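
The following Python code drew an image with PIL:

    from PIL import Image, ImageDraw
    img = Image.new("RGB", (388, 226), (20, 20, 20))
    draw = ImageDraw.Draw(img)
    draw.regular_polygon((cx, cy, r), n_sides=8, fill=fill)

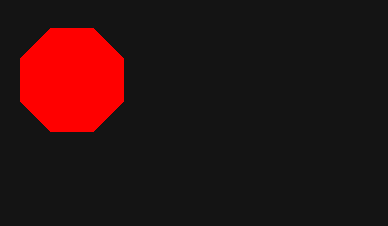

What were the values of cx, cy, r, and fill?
cx = 72; cy = 80; r = 56; fill = 'red'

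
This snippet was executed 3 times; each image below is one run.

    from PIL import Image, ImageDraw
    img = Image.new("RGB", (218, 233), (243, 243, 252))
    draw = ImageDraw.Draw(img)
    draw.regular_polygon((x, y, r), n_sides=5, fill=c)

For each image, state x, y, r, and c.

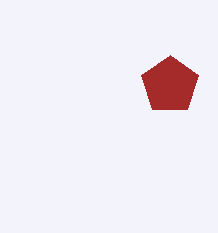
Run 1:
x = 170
y = 85
r = 30
c = 'brown'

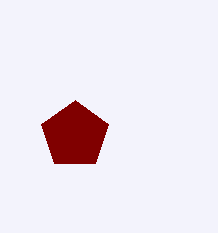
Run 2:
x = 75
y = 135
r = 35
c = 'maroon'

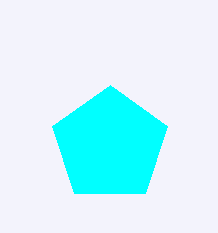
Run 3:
x = 110; y = 145; r = 60; c = 'cyan'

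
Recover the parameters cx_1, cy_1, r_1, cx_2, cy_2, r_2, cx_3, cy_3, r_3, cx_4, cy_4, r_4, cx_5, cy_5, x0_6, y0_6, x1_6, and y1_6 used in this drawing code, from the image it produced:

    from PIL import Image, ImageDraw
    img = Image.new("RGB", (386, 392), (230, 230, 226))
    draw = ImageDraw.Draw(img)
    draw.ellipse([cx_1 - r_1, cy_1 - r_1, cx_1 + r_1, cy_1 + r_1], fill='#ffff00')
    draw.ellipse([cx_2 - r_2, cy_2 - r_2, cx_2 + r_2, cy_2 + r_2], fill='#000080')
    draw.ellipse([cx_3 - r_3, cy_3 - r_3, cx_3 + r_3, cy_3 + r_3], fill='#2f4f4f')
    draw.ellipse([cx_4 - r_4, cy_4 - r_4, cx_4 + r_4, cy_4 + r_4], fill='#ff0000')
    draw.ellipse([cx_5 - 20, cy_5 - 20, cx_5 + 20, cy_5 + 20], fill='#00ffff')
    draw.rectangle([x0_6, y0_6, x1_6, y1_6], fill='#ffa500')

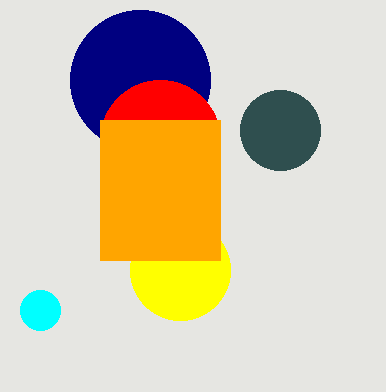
cx_1 = 180, cy_1 = 270, r_1 = 50, cx_2 = 140, cy_2 = 80, r_2 = 70, cx_3 = 280, cy_3 = 130, r_3 = 40, cx_4 = 160, cy_4 = 140, r_4 = 60, cx_5 = 40, cy_5 = 310, x0_6 = 100, y0_6 = 120, x1_6 = 220, y1_6 = 260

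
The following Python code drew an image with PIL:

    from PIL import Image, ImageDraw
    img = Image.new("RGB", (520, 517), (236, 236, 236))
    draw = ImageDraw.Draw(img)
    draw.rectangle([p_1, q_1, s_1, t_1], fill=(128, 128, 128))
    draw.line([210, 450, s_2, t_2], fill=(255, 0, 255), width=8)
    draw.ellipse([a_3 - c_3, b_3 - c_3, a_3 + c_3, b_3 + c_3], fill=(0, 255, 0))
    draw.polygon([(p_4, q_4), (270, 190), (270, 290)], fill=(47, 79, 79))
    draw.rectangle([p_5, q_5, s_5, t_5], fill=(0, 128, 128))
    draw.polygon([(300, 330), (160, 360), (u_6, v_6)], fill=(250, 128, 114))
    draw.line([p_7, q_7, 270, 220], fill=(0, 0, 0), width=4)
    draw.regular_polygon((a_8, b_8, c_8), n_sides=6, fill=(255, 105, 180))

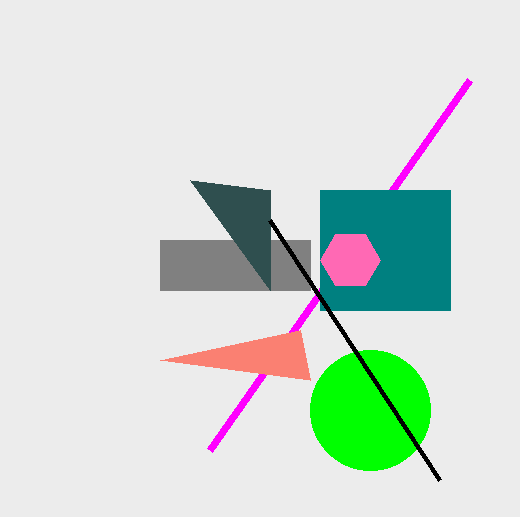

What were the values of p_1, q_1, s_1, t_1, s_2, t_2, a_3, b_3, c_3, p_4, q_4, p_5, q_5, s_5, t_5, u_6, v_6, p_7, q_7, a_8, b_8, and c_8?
p_1 = 160, q_1 = 240, s_1 = 310, t_1 = 290, s_2 = 470, t_2 = 80, a_3 = 370, b_3 = 410, c_3 = 60, p_4 = 190, q_4 = 180, p_5 = 320, q_5 = 190, s_5 = 450, t_5 = 310, u_6 = 310, v_6 = 380, p_7 = 440, q_7 = 480, a_8 = 350, b_8 = 260, c_8 = 30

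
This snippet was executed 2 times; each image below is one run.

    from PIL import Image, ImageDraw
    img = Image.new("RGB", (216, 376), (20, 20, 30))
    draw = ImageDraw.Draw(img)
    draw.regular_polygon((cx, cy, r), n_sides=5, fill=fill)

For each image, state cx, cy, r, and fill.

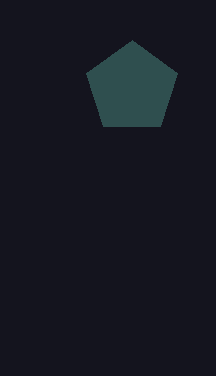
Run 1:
cx = 132; cy = 88; r = 48; fill = 'darkslategray'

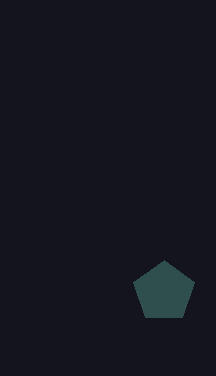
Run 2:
cx = 164, cy = 292, r = 32, fill = 'darkslategray'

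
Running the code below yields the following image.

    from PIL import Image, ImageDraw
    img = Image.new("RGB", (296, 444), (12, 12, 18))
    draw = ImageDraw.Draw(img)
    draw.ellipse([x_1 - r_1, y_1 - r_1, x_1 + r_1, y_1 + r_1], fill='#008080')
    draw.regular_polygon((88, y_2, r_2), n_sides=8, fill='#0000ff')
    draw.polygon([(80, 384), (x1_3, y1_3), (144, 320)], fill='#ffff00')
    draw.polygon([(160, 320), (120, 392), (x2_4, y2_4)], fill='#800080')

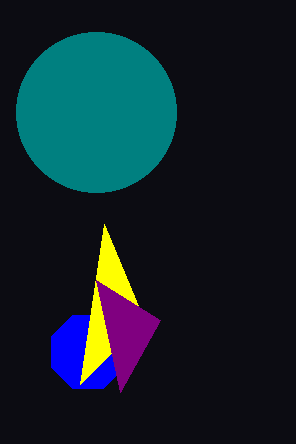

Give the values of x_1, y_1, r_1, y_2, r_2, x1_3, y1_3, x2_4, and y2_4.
x_1 = 96, y_1 = 112, r_1 = 80, y_2 = 352, r_2 = 40, x1_3 = 104, y1_3 = 224, x2_4 = 96, y2_4 = 280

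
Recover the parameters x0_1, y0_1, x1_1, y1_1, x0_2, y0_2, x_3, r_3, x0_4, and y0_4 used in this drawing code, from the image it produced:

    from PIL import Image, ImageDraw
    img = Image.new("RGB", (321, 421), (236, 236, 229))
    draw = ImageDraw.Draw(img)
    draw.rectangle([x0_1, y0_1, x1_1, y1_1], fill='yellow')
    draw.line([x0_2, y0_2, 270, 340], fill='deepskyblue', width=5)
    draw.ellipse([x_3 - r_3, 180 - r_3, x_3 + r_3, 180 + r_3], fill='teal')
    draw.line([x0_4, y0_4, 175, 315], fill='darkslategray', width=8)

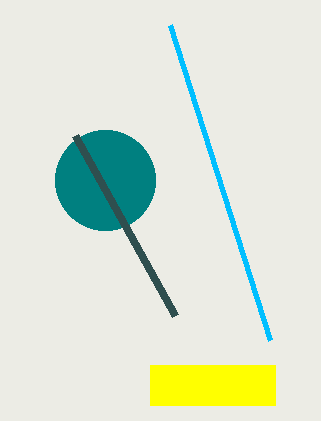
x0_1 = 150
y0_1 = 365
x1_1 = 275
y1_1 = 405
x0_2 = 170
y0_2 = 25
x_3 = 105
r_3 = 50
x0_4 = 75
y0_4 = 135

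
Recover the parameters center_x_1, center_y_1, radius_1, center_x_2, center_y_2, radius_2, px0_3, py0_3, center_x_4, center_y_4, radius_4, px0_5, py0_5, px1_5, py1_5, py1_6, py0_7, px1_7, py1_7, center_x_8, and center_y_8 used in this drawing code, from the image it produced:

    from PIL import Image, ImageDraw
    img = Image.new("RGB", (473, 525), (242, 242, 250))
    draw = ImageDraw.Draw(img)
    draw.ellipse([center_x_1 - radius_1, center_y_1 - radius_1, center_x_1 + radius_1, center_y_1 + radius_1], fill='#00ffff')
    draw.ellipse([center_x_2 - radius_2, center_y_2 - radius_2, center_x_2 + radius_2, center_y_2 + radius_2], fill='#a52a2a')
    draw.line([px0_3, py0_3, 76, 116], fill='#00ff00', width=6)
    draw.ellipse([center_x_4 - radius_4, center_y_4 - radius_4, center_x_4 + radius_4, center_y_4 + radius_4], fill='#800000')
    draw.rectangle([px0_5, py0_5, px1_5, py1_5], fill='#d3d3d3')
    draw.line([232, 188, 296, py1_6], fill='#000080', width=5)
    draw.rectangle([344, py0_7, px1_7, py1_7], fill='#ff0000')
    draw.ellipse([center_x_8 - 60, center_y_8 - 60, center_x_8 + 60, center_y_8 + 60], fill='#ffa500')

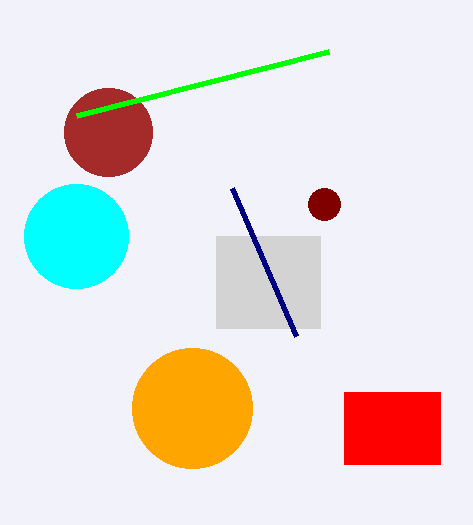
center_x_1 = 76, center_y_1 = 236, radius_1 = 52, center_x_2 = 108, center_y_2 = 132, radius_2 = 44, px0_3 = 328, py0_3 = 52, center_x_4 = 324, center_y_4 = 204, radius_4 = 16, px0_5 = 216, py0_5 = 236, px1_5 = 320, py1_5 = 328, py1_6 = 336, py0_7 = 392, px1_7 = 440, py1_7 = 464, center_x_8 = 192, center_y_8 = 408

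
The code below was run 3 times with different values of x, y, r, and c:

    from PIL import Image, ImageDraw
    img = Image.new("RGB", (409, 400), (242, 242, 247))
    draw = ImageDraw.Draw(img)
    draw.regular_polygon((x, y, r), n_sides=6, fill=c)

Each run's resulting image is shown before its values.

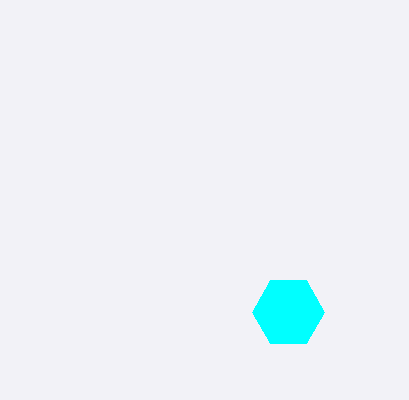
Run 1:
x = 288; y = 312; r = 36; c = 'cyan'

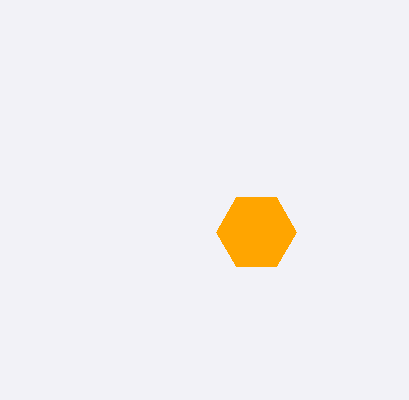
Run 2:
x = 256, y = 232, r = 40, c = 'orange'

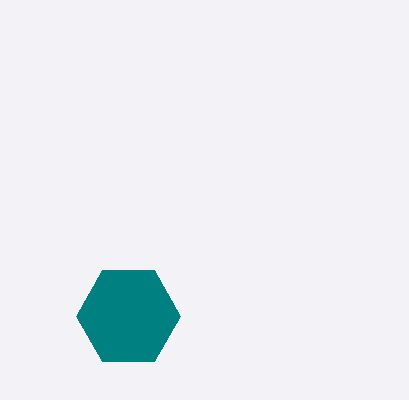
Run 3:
x = 128; y = 316; r = 52; c = 'teal'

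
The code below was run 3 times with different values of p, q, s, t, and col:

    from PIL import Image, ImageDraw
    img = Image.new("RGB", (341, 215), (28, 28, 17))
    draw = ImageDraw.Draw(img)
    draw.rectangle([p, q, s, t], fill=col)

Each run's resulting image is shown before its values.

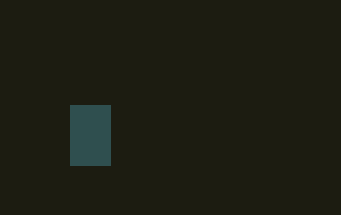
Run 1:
p = 70
q = 105
s = 110
t = 165
col = 'darkslategray'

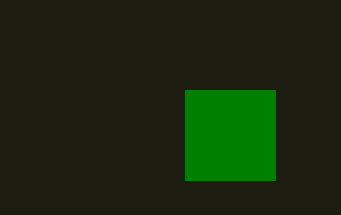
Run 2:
p = 185
q = 90
s = 275
t = 180
col = 'green'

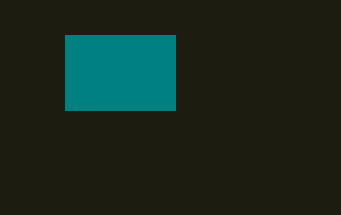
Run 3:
p = 65, q = 35, s = 175, t = 110, col = 'teal'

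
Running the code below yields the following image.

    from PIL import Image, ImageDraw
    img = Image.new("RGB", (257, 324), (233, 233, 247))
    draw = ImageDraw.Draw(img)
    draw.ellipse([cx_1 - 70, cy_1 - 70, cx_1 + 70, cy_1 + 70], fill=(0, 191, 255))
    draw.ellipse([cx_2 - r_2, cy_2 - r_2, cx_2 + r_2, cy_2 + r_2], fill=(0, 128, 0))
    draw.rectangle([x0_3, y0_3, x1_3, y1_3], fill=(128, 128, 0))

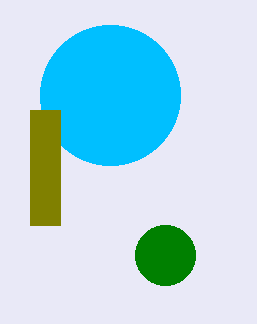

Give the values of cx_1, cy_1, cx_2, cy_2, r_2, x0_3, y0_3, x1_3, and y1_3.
cx_1 = 110
cy_1 = 95
cx_2 = 165
cy_2 = 255
r_2 = 30
x0_3 = 30
y0_3 = 110
x1_3 = 60
y1_3 = 225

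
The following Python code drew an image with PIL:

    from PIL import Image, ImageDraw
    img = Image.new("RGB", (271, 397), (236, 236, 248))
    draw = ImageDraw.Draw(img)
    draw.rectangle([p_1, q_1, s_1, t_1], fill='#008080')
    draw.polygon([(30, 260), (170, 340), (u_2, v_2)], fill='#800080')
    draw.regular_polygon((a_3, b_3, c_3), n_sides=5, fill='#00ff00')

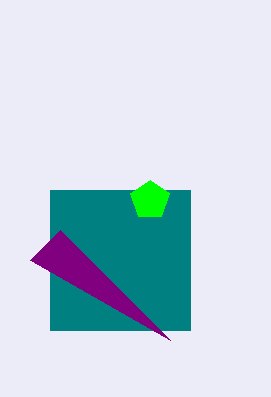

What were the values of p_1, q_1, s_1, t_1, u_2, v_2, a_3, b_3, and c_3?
p_1 = 50
q_1 = 190
s_1 = 190
t_1 = 330
u_2 = 60
v_2 = 230
a_3 = 150
b_3 = 200
c_3 = 20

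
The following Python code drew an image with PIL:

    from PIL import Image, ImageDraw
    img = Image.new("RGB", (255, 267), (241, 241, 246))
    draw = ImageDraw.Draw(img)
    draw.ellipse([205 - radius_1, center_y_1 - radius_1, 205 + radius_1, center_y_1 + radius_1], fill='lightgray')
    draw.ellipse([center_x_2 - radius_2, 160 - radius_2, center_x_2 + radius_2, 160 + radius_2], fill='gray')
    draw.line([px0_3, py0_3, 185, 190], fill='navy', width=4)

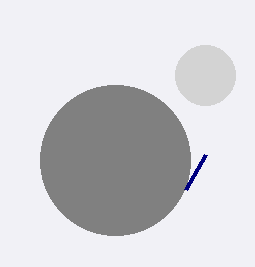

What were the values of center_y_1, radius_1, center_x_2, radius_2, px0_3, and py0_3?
center_y_1 = 75; radius_1 = 30; center_x_2 = 115; radius_2 = 75; px0_3 = 205; py0_3 = 155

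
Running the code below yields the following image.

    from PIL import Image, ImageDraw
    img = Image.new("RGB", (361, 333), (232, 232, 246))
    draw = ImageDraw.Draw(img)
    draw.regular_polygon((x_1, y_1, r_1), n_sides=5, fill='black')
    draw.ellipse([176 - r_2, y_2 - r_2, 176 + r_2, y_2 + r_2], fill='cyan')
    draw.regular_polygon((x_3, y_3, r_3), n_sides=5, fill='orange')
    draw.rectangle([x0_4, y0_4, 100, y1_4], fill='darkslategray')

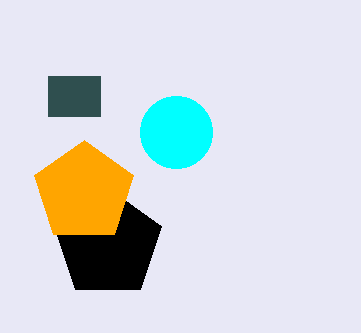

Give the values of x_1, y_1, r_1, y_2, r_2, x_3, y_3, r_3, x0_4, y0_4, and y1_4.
x_1 = 108, y_1 = 244, r_1 = 56, y_2 = 132, r_2 = 36, x_3 = 84, y_3 = 192, r_3 = 52, x0_4 = 48, y0_4 = 76, y1_4 = 116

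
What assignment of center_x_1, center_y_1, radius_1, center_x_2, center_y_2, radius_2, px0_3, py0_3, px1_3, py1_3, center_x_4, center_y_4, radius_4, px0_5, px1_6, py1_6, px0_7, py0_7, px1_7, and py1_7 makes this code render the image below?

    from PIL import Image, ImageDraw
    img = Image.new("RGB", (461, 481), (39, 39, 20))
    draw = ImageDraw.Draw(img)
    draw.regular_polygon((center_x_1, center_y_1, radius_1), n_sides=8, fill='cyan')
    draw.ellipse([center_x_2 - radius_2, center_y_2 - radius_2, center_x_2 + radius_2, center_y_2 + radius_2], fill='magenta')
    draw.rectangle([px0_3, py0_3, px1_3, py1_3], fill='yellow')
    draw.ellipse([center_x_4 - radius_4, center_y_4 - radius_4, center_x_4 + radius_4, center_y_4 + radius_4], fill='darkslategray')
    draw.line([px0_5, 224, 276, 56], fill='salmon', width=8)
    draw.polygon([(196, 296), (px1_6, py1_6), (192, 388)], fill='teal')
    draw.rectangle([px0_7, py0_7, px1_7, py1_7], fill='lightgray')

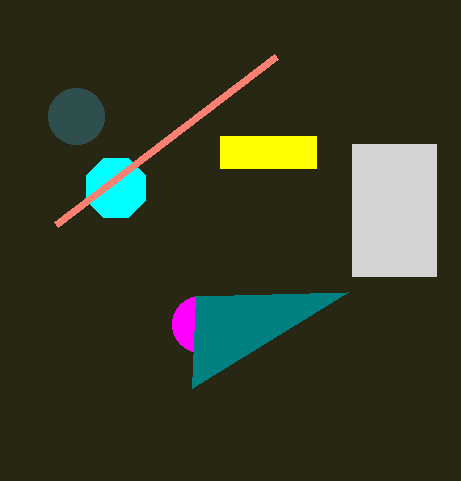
center_x_1 = 116; center_y_1 = 188; radius_1 = 32; center_x_2 = 200; center_y_2 = 324; radius_2 = 28; px0_3 = 220; py0_3 = 136; px1_3 = 316; py1_3 = 168; center_x_4 = 76; center_y_4 = 116; radius_4 = 28; px0_5 = 56; px1_6 = 348; py1_6 = 292; px0_7 = 352; py0_7 = 144; px1_7 = 436; py1_7 = 276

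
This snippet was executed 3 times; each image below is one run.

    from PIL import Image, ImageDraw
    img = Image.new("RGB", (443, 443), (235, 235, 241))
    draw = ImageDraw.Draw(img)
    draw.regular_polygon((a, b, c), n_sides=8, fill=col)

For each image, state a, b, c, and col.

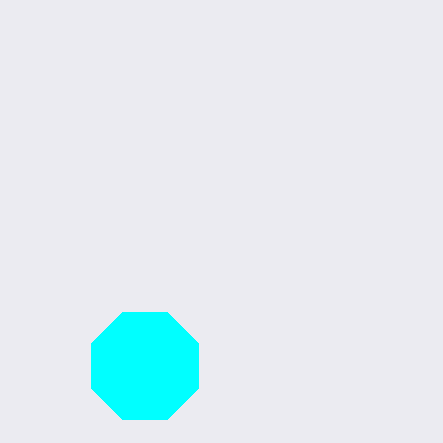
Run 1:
a = 145
b = 366
c = 58
col = 'cyan'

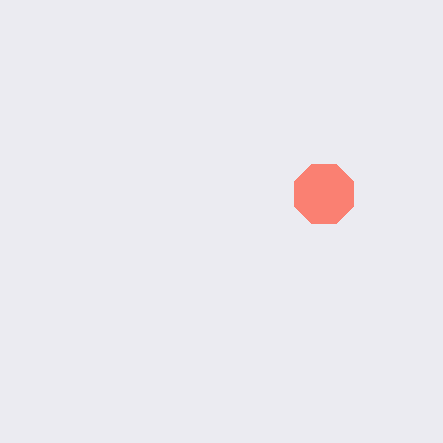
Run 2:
a = 324; b = 194; c = 32; col = 'salmon'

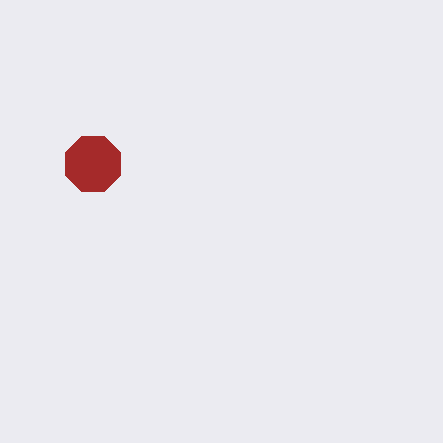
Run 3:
a = 93
b = 164
c = 30
col = 'brown'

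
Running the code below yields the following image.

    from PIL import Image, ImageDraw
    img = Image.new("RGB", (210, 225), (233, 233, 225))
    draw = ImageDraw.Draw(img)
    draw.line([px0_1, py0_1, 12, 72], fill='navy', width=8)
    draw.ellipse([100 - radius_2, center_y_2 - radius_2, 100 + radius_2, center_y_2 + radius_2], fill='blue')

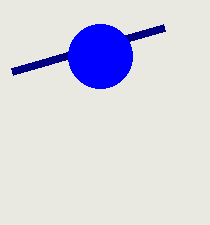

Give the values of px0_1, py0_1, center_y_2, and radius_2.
px0_1 = 164; py0_1 = 28; center_y_2 = 56; radius_2 = 32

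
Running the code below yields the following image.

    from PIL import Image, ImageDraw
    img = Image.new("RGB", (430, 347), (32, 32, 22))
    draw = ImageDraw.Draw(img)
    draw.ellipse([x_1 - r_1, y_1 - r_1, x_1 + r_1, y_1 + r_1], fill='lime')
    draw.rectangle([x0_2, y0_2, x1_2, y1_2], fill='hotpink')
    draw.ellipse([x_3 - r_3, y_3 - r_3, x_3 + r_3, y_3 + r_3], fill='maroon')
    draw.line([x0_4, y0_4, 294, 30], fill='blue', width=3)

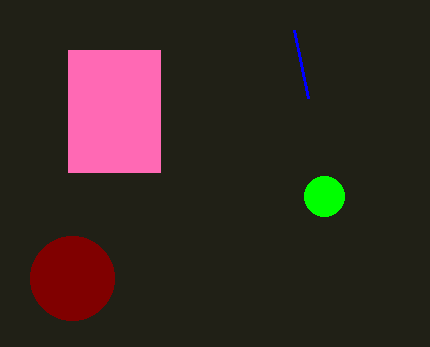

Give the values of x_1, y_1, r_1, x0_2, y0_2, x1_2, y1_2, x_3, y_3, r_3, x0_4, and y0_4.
x_1 = 324, y_1 = 196, r_1 = 20, x0_2 = 68, y0_2 = 50, x1_2 = 160, y1_2 = 172, x_3 = 72, y_3 = 278, r_3 = 42, x0_4 = 308, y0_4 = 98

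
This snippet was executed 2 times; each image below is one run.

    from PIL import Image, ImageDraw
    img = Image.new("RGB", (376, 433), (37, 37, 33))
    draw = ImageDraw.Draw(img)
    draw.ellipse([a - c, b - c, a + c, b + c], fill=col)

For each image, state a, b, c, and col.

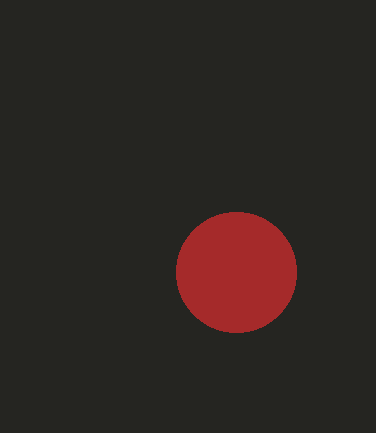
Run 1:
a = 236
b = 272
c = 60
col = 'brown'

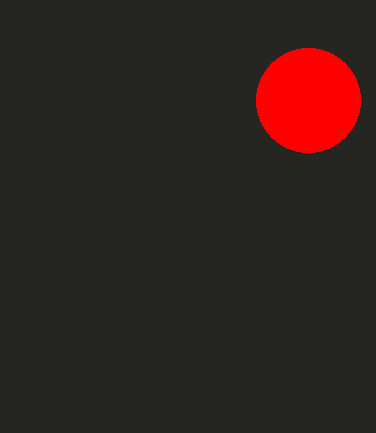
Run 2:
a = 308, b = 100, c = 52, col = 'red'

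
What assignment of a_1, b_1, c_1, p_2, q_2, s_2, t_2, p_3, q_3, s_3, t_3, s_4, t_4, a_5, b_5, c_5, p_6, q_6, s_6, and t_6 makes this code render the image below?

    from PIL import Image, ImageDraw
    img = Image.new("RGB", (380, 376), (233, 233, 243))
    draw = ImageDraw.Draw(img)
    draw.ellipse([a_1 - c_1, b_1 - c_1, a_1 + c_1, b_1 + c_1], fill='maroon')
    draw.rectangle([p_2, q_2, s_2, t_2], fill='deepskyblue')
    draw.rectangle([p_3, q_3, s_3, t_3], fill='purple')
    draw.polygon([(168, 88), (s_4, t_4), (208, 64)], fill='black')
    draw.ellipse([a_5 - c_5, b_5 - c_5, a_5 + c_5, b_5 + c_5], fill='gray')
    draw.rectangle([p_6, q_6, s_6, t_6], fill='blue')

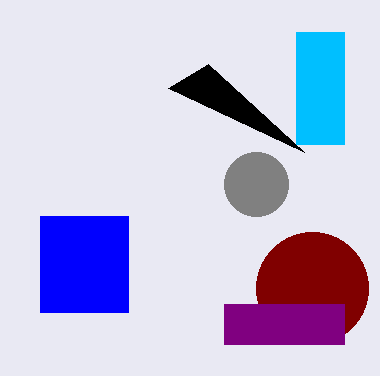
a_1 = 312; b_1 = 288; c_1 = 56; p_2 = 296; q_2 = 32; s_2 = 344; t_2 = 144; p_3 = 224; q_3 = 304; s_3 = 344; t_3 = 344; s_4 = 304; t_4 = 152; a_5 = 256; b_5 = 184; c_5 = 32; p_6 = 40; q_6 = 216; s_6 = 128; t_6 = 312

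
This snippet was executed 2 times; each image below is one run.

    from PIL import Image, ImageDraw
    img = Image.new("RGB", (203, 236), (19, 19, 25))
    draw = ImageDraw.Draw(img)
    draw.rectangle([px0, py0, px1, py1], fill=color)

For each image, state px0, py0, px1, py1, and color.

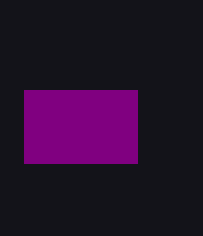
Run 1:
px0 = 24, py0 = 90, px1 = 137, py1 = 163, color = 'purple'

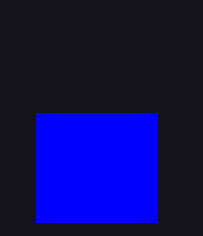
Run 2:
px0 = 36, py0 = 113, px1 = 157, py1 = 222, color = 'blue'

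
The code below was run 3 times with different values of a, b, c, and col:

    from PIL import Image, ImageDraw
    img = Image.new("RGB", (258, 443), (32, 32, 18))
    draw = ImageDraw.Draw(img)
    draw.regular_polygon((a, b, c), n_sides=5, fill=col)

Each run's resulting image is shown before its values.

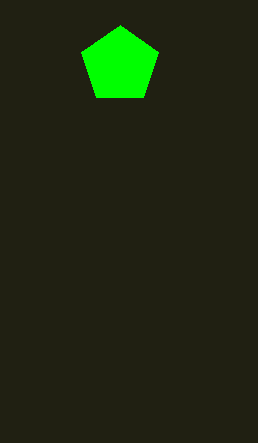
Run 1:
a = 120, b = 65, c = 40, col = 'lime'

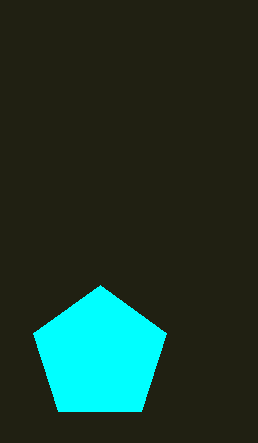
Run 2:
a = 100
b = 355
c = 70
col = 'cyan'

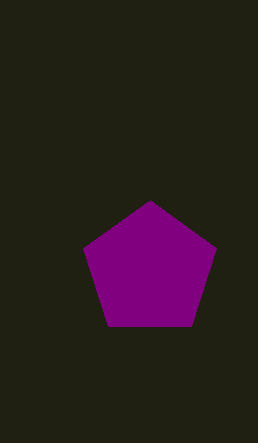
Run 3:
a = 150, b = 270, c = 70, col = 'purple'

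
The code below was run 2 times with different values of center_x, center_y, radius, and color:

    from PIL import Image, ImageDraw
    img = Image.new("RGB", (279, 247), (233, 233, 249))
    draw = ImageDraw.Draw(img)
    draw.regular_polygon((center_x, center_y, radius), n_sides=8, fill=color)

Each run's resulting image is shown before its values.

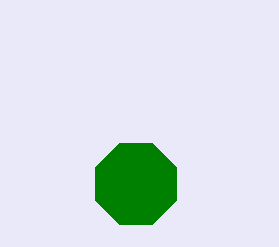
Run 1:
center_x = 136; center_y = 184; radius = 44; color = 'green'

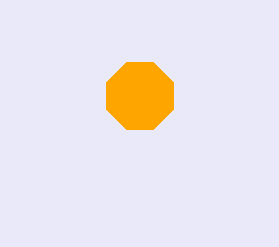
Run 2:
center_x = 140; center_y = 96; radius = 36; color = 'orange'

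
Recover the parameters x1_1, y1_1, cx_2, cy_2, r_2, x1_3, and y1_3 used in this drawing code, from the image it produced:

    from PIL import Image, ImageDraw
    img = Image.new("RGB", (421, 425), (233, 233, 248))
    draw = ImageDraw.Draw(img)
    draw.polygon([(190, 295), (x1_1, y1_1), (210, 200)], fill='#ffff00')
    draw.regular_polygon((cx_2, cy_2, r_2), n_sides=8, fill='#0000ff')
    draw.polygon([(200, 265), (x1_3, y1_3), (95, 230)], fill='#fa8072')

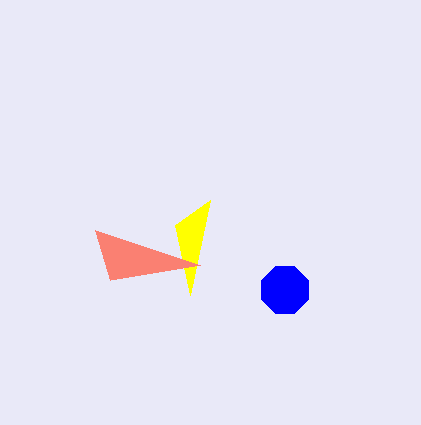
x1_1 = 175
y1_1 = 225
cx_2 = 285
cy_2 = 290
r_2 = 25
x1_3 = 110
y1_3 = 280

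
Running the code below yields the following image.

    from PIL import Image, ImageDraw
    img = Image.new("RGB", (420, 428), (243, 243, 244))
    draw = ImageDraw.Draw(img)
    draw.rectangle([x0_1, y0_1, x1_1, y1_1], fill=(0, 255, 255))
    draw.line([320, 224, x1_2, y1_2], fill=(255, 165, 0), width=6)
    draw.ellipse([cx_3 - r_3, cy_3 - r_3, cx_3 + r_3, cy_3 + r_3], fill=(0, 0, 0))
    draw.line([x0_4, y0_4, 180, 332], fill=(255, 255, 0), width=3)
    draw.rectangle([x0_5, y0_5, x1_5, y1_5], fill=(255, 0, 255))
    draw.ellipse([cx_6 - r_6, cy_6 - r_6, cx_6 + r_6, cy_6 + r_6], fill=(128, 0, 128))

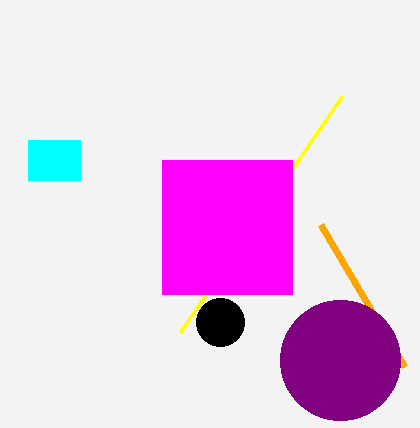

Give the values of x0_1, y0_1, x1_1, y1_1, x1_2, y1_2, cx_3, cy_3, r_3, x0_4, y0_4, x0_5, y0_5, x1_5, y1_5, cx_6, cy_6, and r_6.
x0_1 = 28, y0_1 = 140, x1_1 = 80, y1_1 = 180, x1_2 = 404, y1_2 = 366, cx_3 = 220, cy_3 = 322, r_3 = 24, x0_4 = 342, y0_4 = 96, x0_5 = 162, y0_5 = 160, x1_5 = 292, y1_5 = 294, cx_6 = 340, cy_6 = 360, r_6 = 60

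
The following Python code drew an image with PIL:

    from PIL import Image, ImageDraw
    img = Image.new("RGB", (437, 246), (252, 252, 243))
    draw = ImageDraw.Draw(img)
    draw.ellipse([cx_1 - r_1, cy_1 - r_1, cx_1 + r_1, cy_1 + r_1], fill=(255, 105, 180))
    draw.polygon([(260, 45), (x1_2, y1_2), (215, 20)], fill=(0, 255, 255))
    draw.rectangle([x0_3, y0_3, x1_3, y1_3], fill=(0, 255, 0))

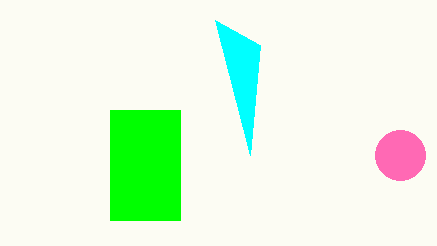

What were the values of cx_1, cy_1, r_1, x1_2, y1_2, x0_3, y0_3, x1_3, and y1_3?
cx_1 = 400, cy_1 = 155, r_1 = 25, x1_2 = 250, y1_2 = 155, x0_3 = 110, y0_3 = 110, x1_3 = 180, y1_3 = 220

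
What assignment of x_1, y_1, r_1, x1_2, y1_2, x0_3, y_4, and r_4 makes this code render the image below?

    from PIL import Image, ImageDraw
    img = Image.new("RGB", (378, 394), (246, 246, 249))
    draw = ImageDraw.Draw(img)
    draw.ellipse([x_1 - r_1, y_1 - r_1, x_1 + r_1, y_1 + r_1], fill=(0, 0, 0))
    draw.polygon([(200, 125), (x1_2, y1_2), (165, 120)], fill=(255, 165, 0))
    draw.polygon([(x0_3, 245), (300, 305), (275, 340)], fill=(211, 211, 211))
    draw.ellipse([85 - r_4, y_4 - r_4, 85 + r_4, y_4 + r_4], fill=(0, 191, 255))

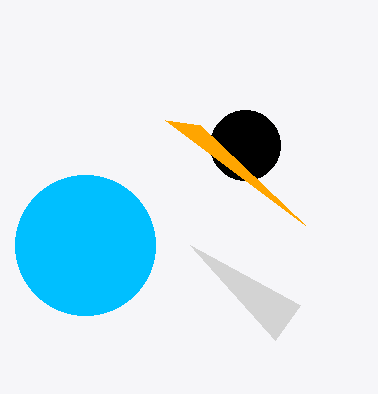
x_1 = 245
y_1 = 145
r_1 = 35
x1_2 = 305
y1_2 = 225
x0_3 = 190
y_4 = 245
r_4 = 70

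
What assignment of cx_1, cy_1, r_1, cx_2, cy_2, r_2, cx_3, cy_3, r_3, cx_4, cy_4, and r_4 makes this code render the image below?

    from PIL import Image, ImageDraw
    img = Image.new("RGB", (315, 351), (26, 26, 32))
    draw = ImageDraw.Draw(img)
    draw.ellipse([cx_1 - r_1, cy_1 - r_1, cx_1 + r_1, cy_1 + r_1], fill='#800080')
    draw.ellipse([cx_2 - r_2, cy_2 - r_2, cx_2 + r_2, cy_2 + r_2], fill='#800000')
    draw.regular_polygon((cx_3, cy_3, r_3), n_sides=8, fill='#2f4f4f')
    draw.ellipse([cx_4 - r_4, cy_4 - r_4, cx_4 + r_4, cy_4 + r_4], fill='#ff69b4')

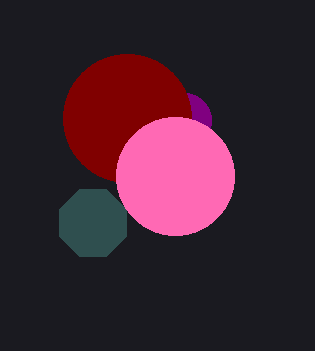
cx_1 = 184, cy_1 = 120, r_1 = 27, cx_2 = 127, cy_2 = 118, r_2 = 64, cx_3 = 93, cy_3 = 223, r_3 = 36, cx_4 = 175, cy_4 = 176, r_4 = 59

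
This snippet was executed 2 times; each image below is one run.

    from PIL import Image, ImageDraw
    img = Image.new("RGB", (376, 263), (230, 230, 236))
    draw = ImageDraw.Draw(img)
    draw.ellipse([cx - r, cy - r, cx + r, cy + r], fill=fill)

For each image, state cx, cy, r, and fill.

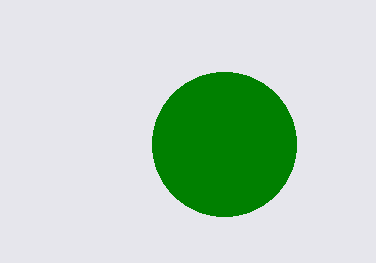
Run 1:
cx = 224, cy = 144, r = 72, fill = 'green'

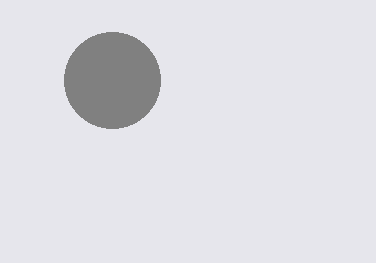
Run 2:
cx = 112; cy = 80; r = 48; fill = 'gray'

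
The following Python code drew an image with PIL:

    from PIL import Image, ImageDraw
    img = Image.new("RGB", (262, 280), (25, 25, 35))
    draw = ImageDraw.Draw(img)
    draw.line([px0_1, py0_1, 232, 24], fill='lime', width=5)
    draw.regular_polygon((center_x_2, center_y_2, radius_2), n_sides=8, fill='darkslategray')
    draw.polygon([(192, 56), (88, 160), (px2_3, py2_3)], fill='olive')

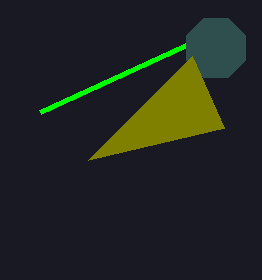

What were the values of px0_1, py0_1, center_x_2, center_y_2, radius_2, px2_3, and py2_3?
px0_1 = 40, py0_1 = 112, center_x_2 = 216, center_y_2 = 48, radius_2 = 32, px2_3 = 224, py2_3 = 128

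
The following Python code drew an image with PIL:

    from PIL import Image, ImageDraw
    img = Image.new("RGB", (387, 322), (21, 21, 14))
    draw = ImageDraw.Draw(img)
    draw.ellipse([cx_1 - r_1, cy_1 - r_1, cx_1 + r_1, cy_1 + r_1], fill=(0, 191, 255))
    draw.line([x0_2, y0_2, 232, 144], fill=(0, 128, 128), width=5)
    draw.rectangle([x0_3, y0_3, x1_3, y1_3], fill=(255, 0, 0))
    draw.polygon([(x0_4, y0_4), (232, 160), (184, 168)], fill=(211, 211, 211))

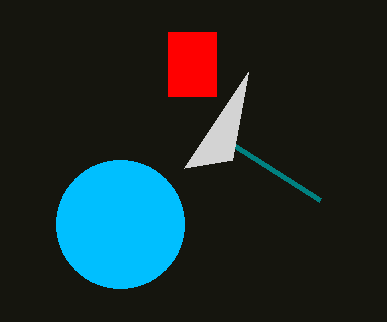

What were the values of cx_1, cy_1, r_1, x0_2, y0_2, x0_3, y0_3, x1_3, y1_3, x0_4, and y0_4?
cx_1 = 120; cy_1 = 224; r_1 = 64; x0_2 = 320; y0_2 = 200; x0_3 = 168; y0_3 = 32; x1_3 = 216; y1_3 = 96; x0_4 = 248; y0_4 = 72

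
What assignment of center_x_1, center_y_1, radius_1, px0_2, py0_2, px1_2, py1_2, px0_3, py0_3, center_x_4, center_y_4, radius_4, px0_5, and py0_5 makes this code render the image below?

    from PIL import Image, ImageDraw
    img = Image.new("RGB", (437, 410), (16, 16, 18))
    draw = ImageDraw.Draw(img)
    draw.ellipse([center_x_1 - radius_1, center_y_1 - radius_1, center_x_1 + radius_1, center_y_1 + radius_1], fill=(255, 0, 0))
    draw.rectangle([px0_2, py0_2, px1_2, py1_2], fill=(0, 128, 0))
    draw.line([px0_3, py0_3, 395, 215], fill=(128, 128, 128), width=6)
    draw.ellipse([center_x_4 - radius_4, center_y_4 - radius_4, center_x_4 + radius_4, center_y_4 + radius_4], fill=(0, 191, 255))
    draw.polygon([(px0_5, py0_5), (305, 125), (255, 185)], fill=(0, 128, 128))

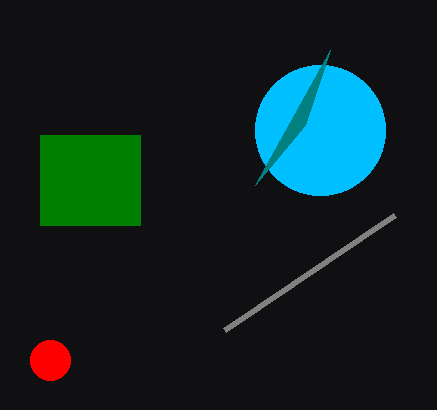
center_x_1 = 50; center_y_1 = 360; radius_1 = 20; px0_2 = 40; py0_2 = 135; px1_2 = 140; py1_2 = 225; px0_3 = 225; py0_3 = 330; center_x_4 = 320; center_y_4 = 130; radius_4 = 65; px0_5 = 330; py0_5 = 50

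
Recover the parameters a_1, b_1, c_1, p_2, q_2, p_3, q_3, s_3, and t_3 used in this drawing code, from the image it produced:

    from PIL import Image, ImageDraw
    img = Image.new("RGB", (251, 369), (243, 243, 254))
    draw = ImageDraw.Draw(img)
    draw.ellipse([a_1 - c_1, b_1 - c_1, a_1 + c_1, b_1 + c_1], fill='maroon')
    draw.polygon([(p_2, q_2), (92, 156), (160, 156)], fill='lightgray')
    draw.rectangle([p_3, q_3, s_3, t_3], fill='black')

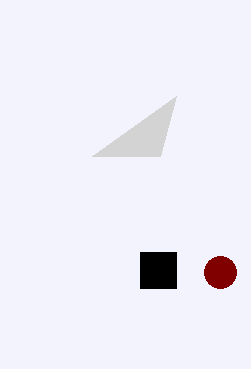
a_1 = 220; b_1 = 272; c_1 = 16; p_2 = 176; q_2 = 96; p_3 = 140; q_3 = 252; s_3 = 176; t_3 = 288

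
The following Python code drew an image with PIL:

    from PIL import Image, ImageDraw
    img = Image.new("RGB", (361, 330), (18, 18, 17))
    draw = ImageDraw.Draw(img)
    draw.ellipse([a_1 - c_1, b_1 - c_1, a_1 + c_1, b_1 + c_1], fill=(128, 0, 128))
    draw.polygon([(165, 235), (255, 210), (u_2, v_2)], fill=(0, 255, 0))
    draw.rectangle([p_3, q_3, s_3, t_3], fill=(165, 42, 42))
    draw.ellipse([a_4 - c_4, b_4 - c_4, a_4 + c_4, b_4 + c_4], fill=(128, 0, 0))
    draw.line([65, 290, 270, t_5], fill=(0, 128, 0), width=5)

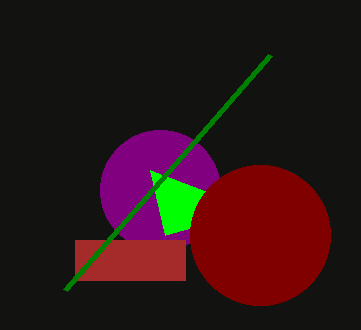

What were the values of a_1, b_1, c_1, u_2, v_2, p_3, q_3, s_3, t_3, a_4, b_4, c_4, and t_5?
a_1 = 160, b_1 = 190, c_1 = 60, u_2 = 150, v_2 = 170, p_3 = 75, q_3 = 240, s_3 = 185, t_3 = 280, a_4 = 260, b_4 = 235, c_4 = 70, t_5 = 55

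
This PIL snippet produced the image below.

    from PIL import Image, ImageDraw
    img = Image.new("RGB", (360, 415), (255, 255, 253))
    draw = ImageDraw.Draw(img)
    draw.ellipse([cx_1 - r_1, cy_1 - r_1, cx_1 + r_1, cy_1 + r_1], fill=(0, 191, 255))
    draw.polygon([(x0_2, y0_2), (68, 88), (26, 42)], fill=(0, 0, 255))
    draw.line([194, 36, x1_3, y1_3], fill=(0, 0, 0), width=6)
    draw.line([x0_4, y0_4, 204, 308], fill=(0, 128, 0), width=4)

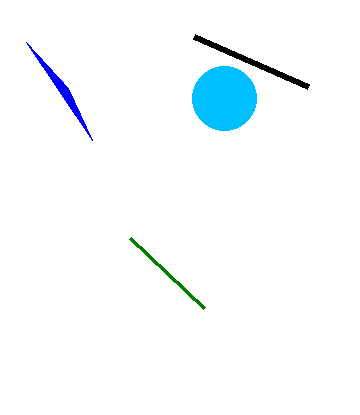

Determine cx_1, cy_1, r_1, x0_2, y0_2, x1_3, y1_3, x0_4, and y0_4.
cx_1 = 224, cy_1 = 98, r_1 = 32, x0_2 = 92, y0_2 = 140, x1_3 = 308, y1_3 = 86, x0_4 = 130, y0_4 = 238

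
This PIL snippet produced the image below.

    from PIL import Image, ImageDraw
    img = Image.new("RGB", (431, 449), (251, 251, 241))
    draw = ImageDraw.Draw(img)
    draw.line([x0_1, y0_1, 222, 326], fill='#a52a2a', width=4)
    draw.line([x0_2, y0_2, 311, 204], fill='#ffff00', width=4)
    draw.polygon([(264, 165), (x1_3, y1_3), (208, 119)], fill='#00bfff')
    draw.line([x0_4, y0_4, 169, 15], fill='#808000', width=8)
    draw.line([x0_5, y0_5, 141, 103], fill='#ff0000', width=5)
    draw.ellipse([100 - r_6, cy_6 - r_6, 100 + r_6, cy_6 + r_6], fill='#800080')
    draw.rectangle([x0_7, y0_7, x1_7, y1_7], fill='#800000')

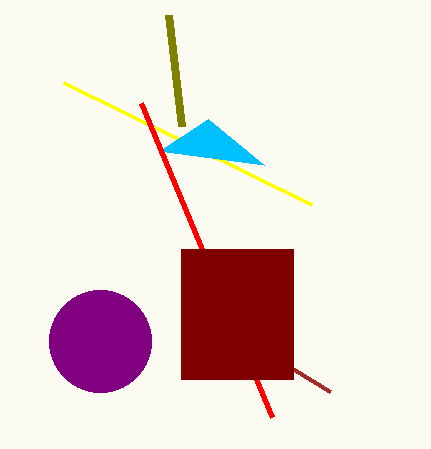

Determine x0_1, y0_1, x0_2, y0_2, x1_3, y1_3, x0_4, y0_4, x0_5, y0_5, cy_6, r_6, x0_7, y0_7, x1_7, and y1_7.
x0_1 = 330; y0_1 = 392; x0_2 = 63; y0_2 = 82; x1_3 = 159; y1_3 = 151; x0_4 = 182; y0_4 = 126; x0_5 = 272; y0_5 = 417; cy_6 = 341; r_6 = 51; x0_7 = 181; y0_7 = 249; x1_7 = 293; y1_7 = 379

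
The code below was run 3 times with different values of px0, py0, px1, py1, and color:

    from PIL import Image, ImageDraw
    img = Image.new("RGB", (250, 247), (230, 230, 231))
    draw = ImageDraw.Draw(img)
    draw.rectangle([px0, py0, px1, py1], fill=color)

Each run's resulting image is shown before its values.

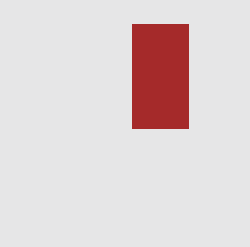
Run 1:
px0 = 132; py0 = 24; px1 = 188; py1 = 128; color = 'brown'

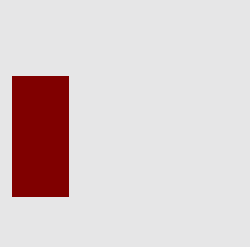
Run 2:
px0 = 12, py0 = 76, px1 = 68, py1 = 196, color = 'maroon'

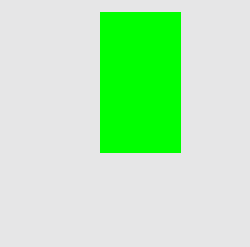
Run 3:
px0 = 100; py0 = 12; px1 = 180; py1 = 152; color = 'lime'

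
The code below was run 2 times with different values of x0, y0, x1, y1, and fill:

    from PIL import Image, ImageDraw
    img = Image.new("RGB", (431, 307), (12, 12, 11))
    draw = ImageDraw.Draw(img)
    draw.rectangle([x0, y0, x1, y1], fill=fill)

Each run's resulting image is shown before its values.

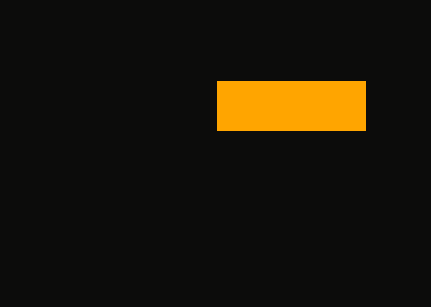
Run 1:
x0 = 217
y0 = 81
x1 = 365
y1 = 130
fill = 'orange'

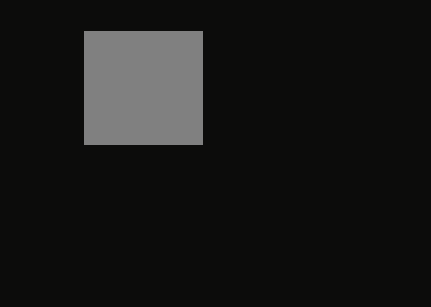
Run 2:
x0 = 84, y0 = 31, x1 = 202, y1 = 144, fill = 'gray'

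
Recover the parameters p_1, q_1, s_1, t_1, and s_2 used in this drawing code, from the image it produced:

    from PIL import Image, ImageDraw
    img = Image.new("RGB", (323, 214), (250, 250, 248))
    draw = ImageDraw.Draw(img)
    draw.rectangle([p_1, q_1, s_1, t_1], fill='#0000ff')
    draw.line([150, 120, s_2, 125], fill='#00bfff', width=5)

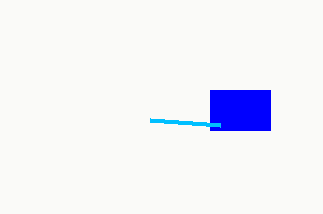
p_1 = 210; q_1 = 90; s_1 = 270; t_1 = 130; s_2 = 220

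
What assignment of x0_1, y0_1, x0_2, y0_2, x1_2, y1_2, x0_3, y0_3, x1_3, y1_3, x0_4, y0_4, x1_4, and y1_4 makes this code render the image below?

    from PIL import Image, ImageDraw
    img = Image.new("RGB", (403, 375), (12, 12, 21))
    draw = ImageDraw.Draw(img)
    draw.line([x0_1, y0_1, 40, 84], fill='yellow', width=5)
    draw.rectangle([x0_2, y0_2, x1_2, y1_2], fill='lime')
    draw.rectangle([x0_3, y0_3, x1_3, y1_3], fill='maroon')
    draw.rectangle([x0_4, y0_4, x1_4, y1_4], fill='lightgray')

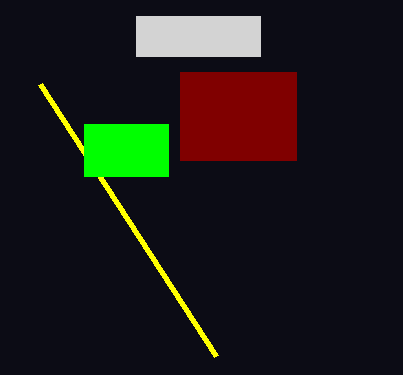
x0_1 = 216, y0_1 = 356, x0_2 = 84, y0_2 = 124, x1_2 = 168, y1_2 = 176, x0_3 = 180, y0_3 = 72, x1_3 = 296, y1_3 = 160, x0_4 = 136, y0_4 = 16, x1_4 = 260, y1_4 = 56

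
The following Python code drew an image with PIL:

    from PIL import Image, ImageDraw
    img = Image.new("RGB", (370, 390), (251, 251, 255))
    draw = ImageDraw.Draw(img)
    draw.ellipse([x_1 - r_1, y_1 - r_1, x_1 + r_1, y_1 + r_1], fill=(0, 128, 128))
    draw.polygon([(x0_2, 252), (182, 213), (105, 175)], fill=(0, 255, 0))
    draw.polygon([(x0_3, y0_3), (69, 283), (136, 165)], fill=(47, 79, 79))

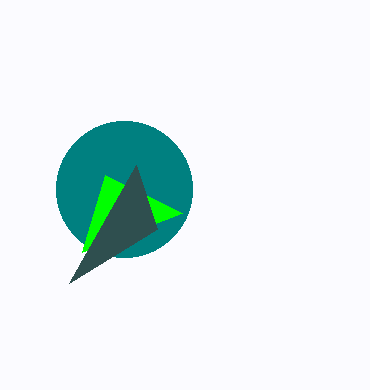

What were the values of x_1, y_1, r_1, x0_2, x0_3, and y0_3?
x_1 = 124; y_1 = 189; r_1 = 68; x0_2 = 82; x0_3 = 157; y0_3 = 229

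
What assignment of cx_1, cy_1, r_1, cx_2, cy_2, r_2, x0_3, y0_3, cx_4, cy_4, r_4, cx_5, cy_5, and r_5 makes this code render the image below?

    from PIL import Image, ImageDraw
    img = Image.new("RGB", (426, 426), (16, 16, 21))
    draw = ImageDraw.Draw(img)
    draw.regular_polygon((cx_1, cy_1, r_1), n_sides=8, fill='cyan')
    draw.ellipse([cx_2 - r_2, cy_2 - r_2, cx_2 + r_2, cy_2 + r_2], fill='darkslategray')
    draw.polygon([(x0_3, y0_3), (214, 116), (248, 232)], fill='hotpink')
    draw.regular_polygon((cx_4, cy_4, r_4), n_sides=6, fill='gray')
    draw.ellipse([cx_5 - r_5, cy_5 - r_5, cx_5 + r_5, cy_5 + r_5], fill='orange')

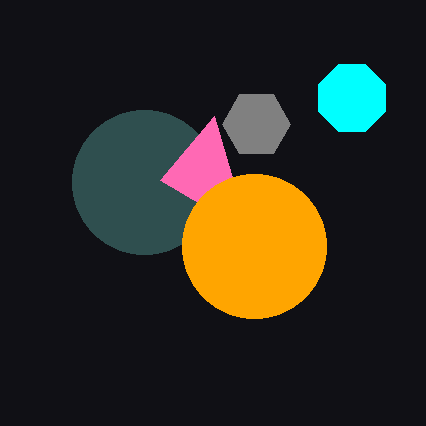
cx_1 = 352, cy_1 = 98, r_1 = 36, cx_2 = 144, cy_2 = 182, r_2 = 72, x0_3 = 160, y0_3 = 180, cx_4 = 256, cy_4 = 124, r_4 = 34, cx_5 = 254, cy_5 = 246, r_5 = 72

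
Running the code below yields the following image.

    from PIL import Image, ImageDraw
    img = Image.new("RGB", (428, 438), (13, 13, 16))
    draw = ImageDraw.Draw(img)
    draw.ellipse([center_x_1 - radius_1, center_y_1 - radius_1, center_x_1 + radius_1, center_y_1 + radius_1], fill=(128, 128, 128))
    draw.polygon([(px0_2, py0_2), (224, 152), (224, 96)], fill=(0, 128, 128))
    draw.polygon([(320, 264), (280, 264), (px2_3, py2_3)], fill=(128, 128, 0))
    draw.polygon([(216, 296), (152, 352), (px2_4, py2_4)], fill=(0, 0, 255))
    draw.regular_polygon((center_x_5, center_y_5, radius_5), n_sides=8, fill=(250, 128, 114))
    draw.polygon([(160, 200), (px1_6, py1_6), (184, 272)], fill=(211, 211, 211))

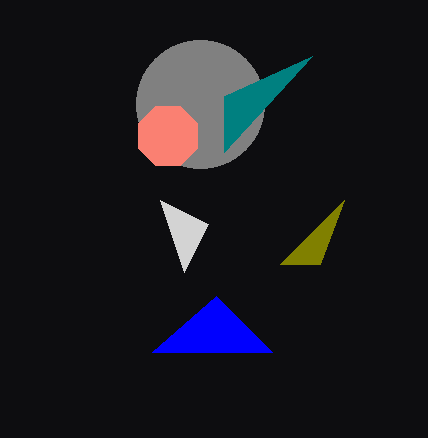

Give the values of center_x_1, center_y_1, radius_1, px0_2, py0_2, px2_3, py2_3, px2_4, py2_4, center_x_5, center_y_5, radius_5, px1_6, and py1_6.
center_x_1 = 200
center_y_1 = 104
radius_1 = 64
px0_2 = 312
py0_2 = 56
px2_3 = 344
py2_3 = 200
px2_4 = 272
py2_4 = 352
center_x_5 = 168
center_y_5 = 136
radius_5 = 32
px1_6 = 208
py1_6 = 224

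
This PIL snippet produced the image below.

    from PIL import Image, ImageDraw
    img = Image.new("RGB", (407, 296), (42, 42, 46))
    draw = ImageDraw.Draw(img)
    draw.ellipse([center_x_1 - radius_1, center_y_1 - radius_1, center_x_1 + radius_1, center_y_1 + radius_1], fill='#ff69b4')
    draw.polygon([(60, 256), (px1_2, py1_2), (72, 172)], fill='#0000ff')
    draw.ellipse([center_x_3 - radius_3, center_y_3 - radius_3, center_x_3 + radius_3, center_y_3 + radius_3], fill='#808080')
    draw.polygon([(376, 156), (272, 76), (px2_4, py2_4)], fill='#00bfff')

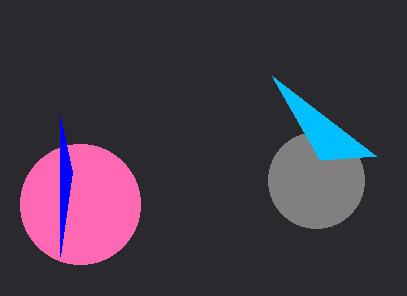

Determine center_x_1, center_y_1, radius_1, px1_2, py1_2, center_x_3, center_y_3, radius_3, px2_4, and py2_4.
center_x_1 = 80
center_y_1 = 204
radius_1 = 60
px1_2 = 60
py1_2 = 116
center_x_3 = 316
center_y_3 = 180
radius_3 = 48
px2_4 = 320
py2_4 = 160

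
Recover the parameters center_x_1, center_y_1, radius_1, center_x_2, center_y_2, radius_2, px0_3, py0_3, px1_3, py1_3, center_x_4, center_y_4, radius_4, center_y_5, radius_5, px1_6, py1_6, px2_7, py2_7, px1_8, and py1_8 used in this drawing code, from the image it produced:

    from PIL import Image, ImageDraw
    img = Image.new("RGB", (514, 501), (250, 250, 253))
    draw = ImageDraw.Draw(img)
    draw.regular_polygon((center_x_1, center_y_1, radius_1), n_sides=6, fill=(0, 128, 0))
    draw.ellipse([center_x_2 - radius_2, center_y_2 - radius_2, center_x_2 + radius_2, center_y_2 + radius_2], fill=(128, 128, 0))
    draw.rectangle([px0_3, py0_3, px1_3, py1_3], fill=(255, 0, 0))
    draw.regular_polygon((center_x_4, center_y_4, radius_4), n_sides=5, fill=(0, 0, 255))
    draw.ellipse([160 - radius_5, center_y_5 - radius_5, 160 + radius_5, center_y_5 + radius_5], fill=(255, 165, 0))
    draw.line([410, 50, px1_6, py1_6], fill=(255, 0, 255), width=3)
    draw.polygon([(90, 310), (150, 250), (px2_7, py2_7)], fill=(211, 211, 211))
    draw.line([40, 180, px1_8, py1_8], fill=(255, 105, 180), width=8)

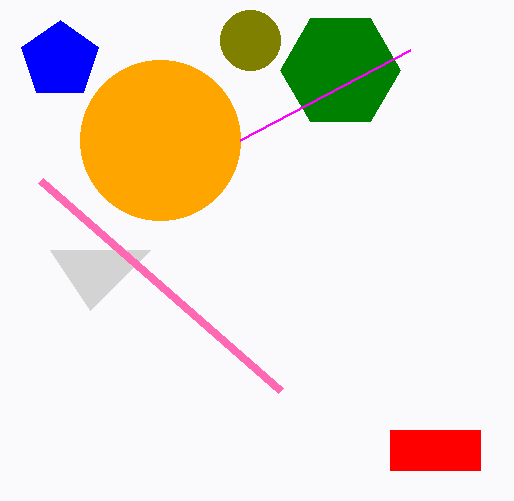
center_x_1 = 340, center_y_1 = 70, radius_1 = 60, center_x_2 = 250, center_y_2 = 40, radius_2 = 30, px0_3 = 390, py0_3 = 430, px1_3 = 480, py1_3 = 470, center_x_4 = 60, center_y_4 = 60, radius_4 = 40, center_y_5 = 140, radius_5 = 80, px1_6 = 240, py1_6 = 140, px2_7 = 50, py2_7 = 250, px1_8 = 280, py1_8 = 390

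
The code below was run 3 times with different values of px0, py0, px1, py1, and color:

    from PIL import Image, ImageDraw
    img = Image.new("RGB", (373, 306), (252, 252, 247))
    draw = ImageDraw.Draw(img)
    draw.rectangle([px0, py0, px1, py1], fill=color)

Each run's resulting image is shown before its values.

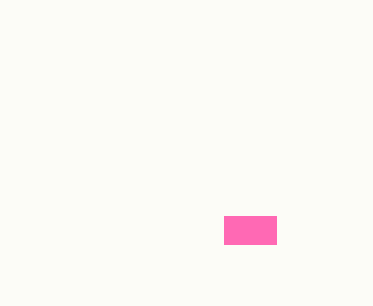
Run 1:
px0 = 224, py0 = 216, px1 = 276, py1 = 244, color = 'hotpink'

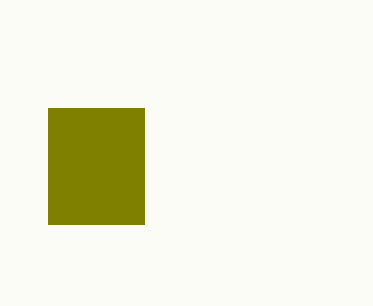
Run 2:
px0 = 48; py0 = 108; px1 = 144; py1 = 224; color = 'olive'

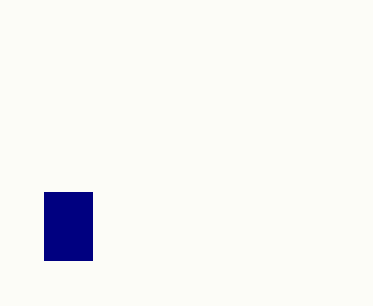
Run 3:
px0 = 44
py0 = 192
px1 = 92
py1 = 260
color = 'navy'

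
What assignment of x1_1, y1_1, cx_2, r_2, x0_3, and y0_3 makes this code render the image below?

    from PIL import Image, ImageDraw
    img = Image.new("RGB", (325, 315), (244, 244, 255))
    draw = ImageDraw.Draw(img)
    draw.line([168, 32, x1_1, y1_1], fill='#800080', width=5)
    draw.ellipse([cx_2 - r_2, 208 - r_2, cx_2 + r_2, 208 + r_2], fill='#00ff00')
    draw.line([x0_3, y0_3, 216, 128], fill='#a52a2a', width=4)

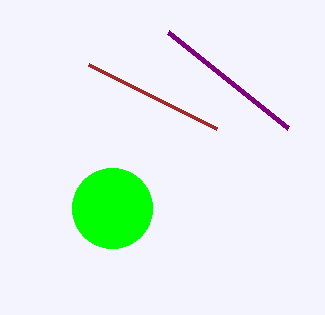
x1_1 = 288
y1_1 = 128
cx_2 = 112
r_2 = 40
x0_3 = 88
y0_3 = 64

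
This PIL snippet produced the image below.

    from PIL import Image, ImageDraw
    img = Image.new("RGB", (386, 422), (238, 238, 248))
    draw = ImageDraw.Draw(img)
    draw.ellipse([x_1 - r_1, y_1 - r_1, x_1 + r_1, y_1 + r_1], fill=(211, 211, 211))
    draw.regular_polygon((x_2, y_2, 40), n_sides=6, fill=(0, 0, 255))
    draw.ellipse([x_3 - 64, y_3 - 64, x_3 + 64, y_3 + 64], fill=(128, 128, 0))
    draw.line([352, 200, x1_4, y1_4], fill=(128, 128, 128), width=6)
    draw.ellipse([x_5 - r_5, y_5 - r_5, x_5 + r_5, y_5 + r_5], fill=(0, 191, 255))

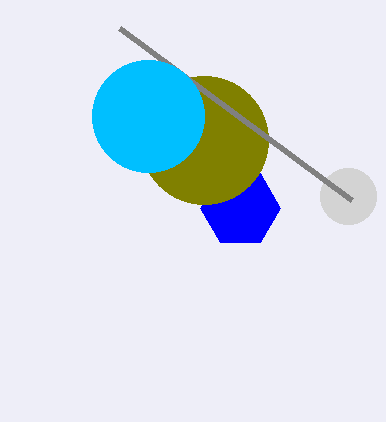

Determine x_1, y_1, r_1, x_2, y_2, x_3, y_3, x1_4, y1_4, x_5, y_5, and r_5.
x_1 = 348; y_1 = 196; r_1 = 28; x_2 = 240; y_2 = 208; x_3 = 204; y_3 = 140; x1_4 = 120; y1_4 = 28; x_5 = 148; y_5 = 116; r_5 = 56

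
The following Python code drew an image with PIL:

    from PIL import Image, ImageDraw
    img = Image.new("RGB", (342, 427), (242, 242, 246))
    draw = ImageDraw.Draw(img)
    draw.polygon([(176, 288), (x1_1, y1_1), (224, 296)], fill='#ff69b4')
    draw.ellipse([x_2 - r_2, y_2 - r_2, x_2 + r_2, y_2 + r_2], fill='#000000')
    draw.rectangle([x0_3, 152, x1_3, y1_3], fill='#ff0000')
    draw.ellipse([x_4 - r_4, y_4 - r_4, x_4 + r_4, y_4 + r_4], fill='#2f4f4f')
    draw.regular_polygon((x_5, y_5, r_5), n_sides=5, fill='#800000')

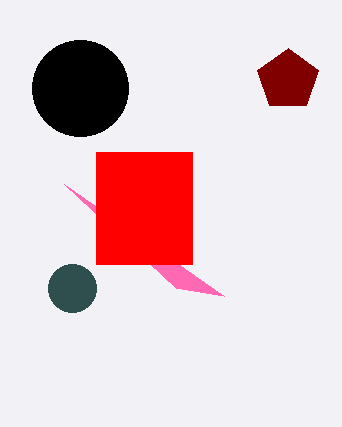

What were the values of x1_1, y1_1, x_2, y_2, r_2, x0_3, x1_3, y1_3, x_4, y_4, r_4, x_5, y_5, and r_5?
x1_1 = 64, y1_1 = 184, x_2 = 80, y_2 = 88, r_2 = 48, x0_3 = 96, x1_3 = 192, y1_3 = 264, x_4 = 72, y_4 = 288, r_4 = 24, x_5 = 288, y_5 = 80, r_5 = 32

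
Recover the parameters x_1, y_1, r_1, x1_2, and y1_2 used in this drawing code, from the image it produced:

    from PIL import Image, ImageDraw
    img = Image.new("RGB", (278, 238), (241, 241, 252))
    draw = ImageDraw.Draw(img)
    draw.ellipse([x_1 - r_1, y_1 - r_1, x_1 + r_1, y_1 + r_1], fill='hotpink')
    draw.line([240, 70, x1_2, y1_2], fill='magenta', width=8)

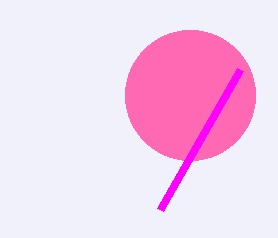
x_1 = 190, y_1 = 95, r_1 = 65, x1_2 = 160, y1_2 = 210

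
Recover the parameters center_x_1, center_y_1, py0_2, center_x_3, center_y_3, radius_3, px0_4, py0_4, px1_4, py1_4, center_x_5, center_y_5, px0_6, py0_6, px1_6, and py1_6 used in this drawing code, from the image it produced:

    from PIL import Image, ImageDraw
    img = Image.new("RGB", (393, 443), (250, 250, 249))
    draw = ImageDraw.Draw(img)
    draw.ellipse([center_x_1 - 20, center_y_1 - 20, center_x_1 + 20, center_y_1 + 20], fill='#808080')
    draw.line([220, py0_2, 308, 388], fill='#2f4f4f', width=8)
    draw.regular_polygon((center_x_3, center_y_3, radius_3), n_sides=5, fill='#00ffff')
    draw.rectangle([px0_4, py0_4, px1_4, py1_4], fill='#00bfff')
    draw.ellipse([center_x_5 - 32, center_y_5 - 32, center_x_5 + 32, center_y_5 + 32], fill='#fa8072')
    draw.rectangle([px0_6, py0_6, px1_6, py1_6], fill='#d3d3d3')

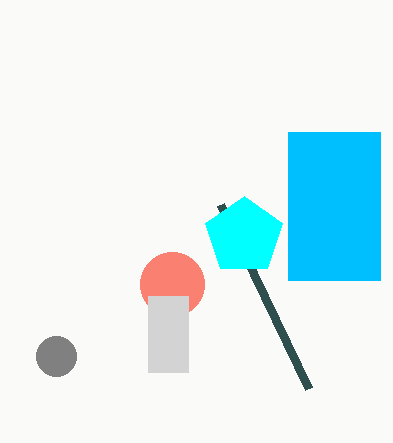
center_x_1 = 56, center_y_1 = 356, py0_2 = 204, center_x_3 = 244, center_y_3 = 236, radius_3 = 40, px0_4 = 288, py0_4 = 132, px1_4 = 380, py1_4 = 280, center_x_5 = 172, center_y_5 = 284, px0_6 = 148, py0_6 = 296, px1_6 = 188, py1_6 = 372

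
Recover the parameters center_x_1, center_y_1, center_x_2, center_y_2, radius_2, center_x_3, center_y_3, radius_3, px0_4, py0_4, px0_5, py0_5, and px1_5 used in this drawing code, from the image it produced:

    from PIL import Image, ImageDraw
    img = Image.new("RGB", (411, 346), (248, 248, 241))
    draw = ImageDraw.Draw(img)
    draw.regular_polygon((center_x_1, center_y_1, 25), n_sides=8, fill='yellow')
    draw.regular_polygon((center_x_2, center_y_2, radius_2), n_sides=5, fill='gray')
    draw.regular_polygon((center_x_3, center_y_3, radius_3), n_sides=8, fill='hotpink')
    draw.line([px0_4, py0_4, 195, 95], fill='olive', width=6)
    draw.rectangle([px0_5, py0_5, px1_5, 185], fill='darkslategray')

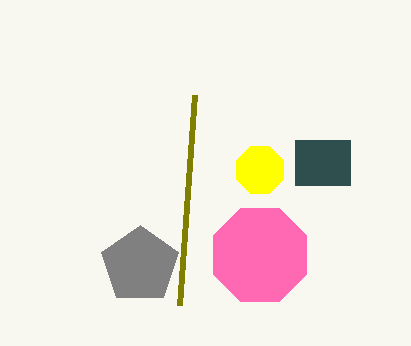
center_x_1 = 260; center_y_1 = 170; center_x_2 = 140; center_y_2 = 265; radius_2 = 40; center_x_3 = 260; center_y_3 = 255; radius_3 = 50; px0_4 = 180; py0_4 = 305; px0_5 = 295; py0_5 = 140; px1_5 = 350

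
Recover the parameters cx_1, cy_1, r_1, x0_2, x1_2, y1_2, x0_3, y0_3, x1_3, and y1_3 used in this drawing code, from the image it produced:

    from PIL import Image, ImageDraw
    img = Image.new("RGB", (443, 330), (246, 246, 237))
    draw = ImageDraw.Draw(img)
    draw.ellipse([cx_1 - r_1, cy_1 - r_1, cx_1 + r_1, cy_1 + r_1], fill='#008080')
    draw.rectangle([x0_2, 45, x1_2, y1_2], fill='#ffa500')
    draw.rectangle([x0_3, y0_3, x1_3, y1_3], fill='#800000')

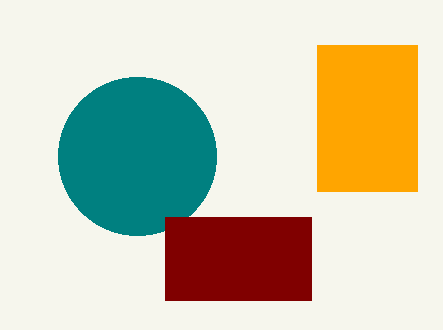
cx_1 = 137, cy_1 = 156, r_1 = 79, x0_2 = 317, x1_2 = 417, y1_2 = 191, x0_3 = 165, y0_3 = 217, x1_3 = 311, y1_3 = 300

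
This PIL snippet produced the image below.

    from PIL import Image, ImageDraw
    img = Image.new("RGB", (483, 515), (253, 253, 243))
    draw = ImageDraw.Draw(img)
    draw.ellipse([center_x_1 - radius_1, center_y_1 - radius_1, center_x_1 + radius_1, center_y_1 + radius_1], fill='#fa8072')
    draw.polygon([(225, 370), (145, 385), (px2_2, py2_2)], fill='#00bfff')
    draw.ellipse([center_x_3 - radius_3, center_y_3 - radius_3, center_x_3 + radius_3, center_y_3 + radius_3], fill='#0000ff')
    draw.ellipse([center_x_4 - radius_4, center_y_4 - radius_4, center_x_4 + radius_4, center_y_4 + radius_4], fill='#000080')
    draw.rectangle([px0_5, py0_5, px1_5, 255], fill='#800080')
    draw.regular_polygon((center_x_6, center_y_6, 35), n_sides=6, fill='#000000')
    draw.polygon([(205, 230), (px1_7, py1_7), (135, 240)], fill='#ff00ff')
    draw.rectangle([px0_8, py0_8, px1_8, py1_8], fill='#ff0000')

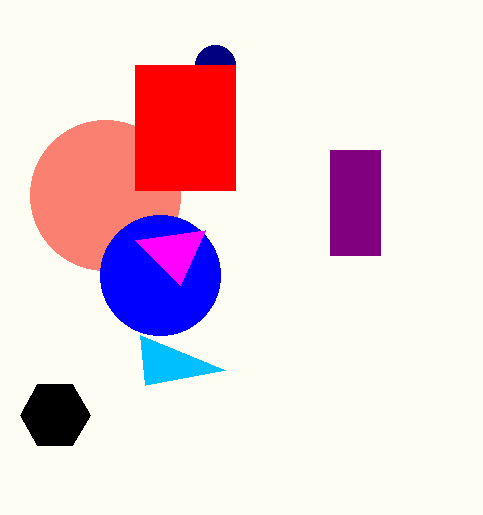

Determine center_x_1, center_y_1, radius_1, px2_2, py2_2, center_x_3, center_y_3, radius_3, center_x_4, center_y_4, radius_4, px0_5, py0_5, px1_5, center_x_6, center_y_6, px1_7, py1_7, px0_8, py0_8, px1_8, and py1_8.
center_x_1 = 105, center_y_1 = 195, radius_1 = 75, px2_2 = 140, py2_2 = 335, center_x_3 = 160, center_y_3 = 275, radius_3 = 60, center_x_4 = 215, center_y_4 = 65, radius_4 = 20, px0_5 = 330, py0_5 = 150, px1_5 = 380, center_x_6 = 55, center_y_6 = 415, px1_7 = 180, py1_7 = 285, px0_8 = 135, py0_8 = 65, px1_8 = 235, py1_8 = 190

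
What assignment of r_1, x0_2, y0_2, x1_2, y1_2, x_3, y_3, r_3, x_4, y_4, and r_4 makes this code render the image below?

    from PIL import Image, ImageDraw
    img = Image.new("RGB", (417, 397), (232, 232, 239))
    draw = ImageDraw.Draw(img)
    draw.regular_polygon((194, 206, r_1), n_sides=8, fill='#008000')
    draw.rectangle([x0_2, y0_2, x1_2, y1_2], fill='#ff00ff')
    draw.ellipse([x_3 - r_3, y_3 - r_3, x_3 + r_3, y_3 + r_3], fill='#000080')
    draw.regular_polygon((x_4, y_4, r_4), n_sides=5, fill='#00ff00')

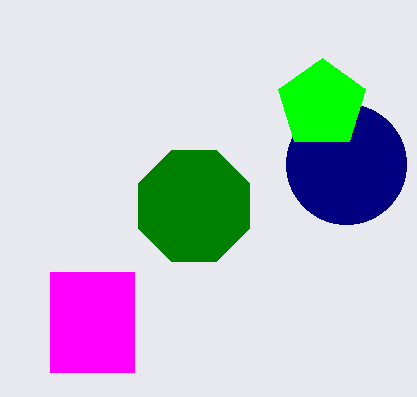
r_1 = 60
x0_2 = 50
y0_2 = 272
x1_2 = 134
y1_2 = 372
x_3 = 346
y_3 = 164
r_3 = 60
x_4 = 322
y_4 = 104
r_4 = 46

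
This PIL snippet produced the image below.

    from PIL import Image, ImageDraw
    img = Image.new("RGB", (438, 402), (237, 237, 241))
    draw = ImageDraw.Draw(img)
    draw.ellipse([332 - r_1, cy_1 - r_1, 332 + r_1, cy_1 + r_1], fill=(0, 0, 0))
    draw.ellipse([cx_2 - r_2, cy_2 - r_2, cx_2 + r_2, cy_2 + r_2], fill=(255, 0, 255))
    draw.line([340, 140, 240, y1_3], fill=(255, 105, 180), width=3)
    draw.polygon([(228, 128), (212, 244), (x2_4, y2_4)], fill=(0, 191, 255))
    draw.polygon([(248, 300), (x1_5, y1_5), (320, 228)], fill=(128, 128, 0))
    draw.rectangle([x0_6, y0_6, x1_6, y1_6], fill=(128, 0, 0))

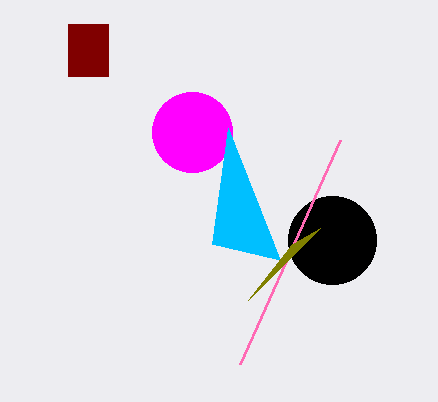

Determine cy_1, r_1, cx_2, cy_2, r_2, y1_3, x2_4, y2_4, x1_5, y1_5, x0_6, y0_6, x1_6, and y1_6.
cy_1 = 240, r_1 = 44, cx_2 = 192, cy_2 = 132, r_2 = 40, y1_3 = 364, x2_4 = 280, y2_4 = 260, x1_5 = 292, y1_5 = 244, x0_6 = 68, y0_6 = 24, x1_6 = 108, y1_6 = 76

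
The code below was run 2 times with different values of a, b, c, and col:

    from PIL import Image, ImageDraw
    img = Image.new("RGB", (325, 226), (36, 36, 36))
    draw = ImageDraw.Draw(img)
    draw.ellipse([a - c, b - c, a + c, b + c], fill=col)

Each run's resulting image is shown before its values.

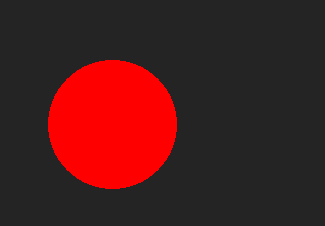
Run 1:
a = 112, b = 124, c = 64, col = 'red'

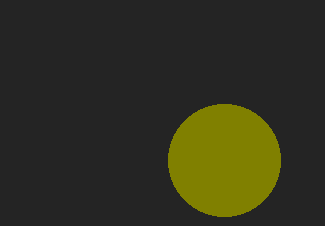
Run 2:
a = 224; b = 160; c = 56; col = 'olive'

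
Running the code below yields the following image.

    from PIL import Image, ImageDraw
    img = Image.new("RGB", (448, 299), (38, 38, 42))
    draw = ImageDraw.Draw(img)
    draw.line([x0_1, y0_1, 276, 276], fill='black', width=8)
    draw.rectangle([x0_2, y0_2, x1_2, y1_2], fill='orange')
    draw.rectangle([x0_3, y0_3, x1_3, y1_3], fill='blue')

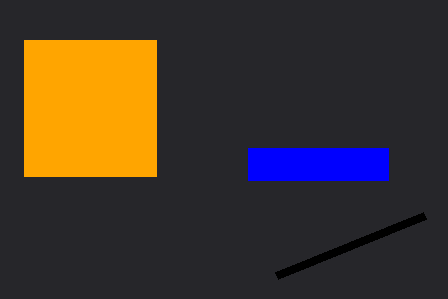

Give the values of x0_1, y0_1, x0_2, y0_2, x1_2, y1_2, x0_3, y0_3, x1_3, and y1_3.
x0_1 = 424, y0_1 = 216, x0_2 = 24, y0_2 = 40, x1_2 = 156, y1_2 = 176, x0_3 = 248, y0_3 = 148, x1_3 = 388, y1_3 = 180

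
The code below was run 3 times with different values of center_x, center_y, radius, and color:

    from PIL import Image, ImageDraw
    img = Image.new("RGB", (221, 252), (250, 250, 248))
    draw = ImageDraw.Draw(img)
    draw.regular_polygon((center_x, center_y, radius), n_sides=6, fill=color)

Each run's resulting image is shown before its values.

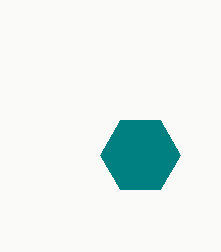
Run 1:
center_x = 140
center_y = 155
radius = 40
color = 'teal'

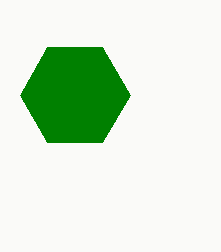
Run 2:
center_x = 75; center_y = 95; radius = 55; color = 'green'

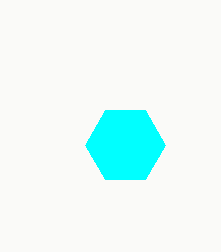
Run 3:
center_x = 125
center_y = 145
radius = 40
color = 'cyan'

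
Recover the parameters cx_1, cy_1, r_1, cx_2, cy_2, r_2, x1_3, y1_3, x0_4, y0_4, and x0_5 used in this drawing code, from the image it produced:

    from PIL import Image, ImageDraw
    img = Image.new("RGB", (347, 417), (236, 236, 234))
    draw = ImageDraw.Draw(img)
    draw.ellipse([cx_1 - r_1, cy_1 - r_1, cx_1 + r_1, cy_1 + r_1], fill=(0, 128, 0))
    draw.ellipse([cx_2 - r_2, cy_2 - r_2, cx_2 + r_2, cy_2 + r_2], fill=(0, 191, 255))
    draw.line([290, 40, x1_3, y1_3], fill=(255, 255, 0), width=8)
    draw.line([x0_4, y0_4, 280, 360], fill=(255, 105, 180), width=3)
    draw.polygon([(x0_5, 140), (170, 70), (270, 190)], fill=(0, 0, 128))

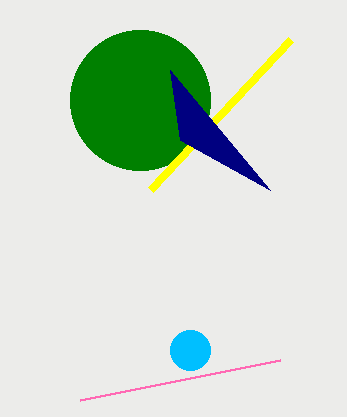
cx_1 = 140; cy_1 = 100; r_1 = 70; cx_2 = 190; cy_2 = 350; r_2 = 20; x1_3 = 150; y1_3 = 190; x0_4 = 80; y0_4 = 400; x0_5 = 180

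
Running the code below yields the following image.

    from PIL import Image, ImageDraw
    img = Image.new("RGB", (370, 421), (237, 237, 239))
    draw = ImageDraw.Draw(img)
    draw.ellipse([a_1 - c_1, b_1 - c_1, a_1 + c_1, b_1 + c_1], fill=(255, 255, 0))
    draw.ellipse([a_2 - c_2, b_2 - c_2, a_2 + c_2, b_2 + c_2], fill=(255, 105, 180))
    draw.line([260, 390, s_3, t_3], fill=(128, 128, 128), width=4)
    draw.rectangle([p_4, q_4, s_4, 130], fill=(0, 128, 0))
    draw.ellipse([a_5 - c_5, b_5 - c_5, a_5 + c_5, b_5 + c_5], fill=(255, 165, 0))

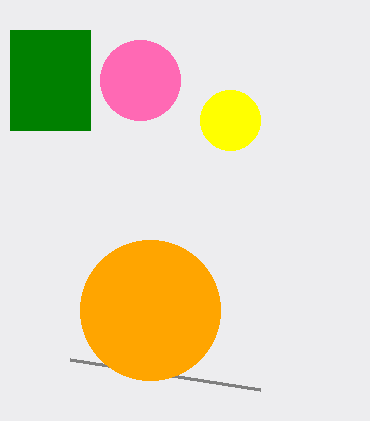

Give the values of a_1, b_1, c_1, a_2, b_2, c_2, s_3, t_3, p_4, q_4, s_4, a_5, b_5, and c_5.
a_1 = 230, b_1 = 120, c_1 = 30, a_2 = 140, b_2 = 80, c_2 = 40, s_3 = 70, t_3 = 360, p_4 = 10, q_4 = 30, s_4 = 90, a_5 = 150, b_5 = 310, c_5 = 70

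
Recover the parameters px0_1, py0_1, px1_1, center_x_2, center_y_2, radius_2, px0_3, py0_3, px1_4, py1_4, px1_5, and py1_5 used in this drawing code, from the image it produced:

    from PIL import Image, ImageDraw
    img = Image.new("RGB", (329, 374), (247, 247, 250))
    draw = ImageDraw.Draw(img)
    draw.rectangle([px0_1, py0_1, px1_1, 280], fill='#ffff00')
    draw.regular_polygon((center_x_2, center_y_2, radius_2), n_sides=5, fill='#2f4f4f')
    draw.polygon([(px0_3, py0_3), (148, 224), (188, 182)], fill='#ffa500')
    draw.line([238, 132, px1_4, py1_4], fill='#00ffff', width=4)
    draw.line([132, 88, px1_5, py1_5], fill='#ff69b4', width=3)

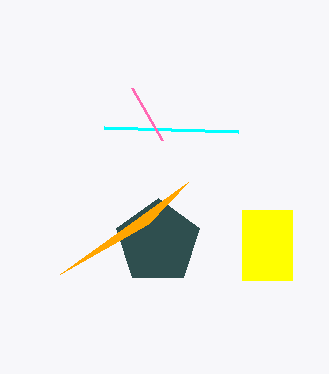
px0_1 = 242, py0_1 = 210, px1_1 = 292, center_x_2 = 158, center_y_2 = 242, radius_2 = 44, px0_3 = 60, py0_3 = 274, px1_4 = 104, py1_4 = 128, px1_5 = 162, py1_5 = 140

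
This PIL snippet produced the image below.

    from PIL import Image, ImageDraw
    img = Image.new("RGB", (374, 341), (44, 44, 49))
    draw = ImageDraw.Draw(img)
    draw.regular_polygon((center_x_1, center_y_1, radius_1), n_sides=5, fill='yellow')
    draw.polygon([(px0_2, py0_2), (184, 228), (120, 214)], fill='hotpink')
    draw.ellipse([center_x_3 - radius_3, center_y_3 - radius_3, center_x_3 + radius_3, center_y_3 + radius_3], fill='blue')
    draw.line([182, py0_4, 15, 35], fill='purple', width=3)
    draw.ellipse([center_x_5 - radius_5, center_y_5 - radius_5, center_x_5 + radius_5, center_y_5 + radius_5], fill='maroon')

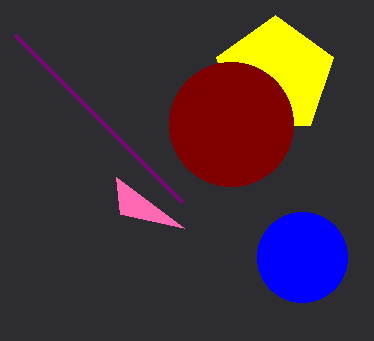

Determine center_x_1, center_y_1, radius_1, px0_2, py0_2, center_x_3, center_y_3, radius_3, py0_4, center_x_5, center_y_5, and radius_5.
center_x_1 = 275; center_y_1 = 76; radius_1 = 61; px0_2 = 116; py0_2 = 177; center_x_3 = 302; center_y_3 = 257; radius_3 = 45; py0_4 = 202; center_x_5 = 231; center_y_5 = 124; radius_5 = 62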